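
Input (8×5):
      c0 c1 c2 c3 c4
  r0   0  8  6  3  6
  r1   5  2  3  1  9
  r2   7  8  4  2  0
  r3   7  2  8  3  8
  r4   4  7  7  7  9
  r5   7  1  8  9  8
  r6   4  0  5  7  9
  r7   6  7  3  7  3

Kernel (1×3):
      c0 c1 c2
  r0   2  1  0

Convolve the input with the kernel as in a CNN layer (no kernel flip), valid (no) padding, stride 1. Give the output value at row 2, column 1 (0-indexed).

The receptive field on the input at this output position is [8 4 2]. Elementwise product with the kernel and sum: 8·2 + 4·1.

20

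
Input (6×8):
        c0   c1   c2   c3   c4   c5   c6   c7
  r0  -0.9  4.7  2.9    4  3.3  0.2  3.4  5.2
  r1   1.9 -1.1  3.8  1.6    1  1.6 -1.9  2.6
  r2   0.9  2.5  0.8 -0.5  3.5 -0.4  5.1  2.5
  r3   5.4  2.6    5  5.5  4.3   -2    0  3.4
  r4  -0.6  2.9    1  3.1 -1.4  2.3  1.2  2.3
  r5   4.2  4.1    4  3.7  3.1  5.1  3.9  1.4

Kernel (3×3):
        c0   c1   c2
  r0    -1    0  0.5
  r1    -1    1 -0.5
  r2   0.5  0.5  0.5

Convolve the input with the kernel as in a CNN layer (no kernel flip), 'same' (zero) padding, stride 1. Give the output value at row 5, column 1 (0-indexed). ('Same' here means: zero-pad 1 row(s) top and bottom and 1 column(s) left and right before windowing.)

The receptive field on the zero-padded input at this output position is [-0.6 2.9 1 / 4.2 4.1 4 / 0 0 0]. Elementwise product with the kernel and sum: -0.6·-1 + 1·0.5 + 4.2·-1 + 4.1·1 + 4·-0.5 + 0·0.5 + 0·0.5 + 0·0.5.

-1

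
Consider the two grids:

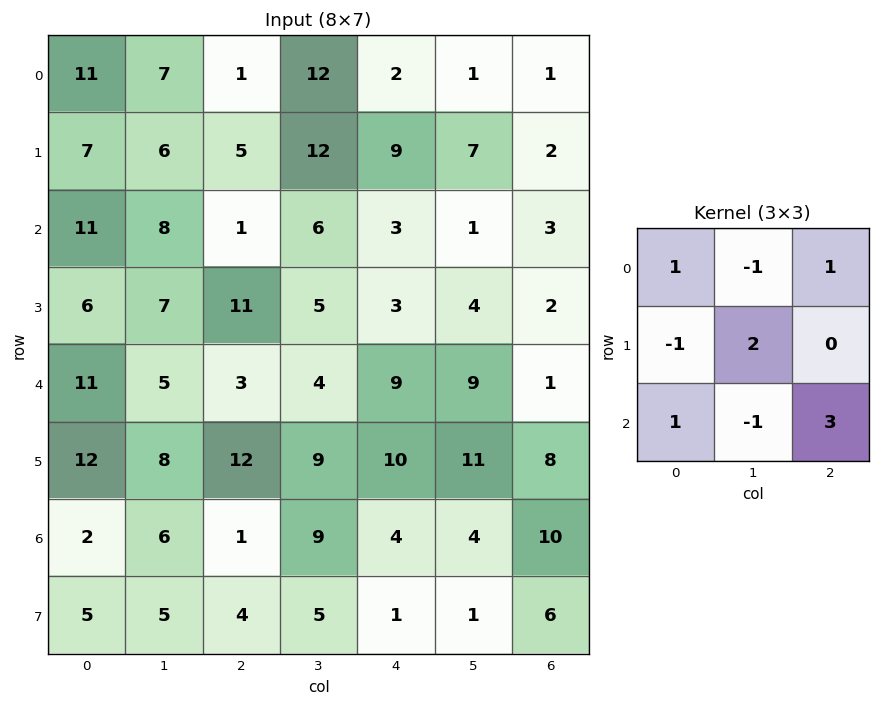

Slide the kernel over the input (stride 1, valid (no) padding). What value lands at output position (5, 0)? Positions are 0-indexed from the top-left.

38

The receptive field on the input at this output position is [12 8 12 / 2 6 1 / 5 5 4]. Elementwise product with the kernel and sum: 12·1 + 8·-1 + 12·1 + 2·-1 + 6·2 + 5·1 + 5·-1 + 4·3.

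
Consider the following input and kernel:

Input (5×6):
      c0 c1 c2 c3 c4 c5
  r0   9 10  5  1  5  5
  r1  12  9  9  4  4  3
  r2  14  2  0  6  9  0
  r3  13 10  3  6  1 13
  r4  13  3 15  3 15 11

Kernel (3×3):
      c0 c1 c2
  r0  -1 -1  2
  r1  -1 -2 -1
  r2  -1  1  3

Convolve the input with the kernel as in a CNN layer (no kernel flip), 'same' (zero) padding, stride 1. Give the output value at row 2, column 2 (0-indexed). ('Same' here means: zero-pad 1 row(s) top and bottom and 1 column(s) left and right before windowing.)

-7

The receptive field on the zero-padded input at this output position is [9 9 4 / 2 0 6 / 10 3 6]. Elementwise product with the kernel and sum: 9·-1 + 9·-1 + 4·2 + 2·-1 + 0·-2 + 6·-1 + 10·-1 + 3·1 + 6·3.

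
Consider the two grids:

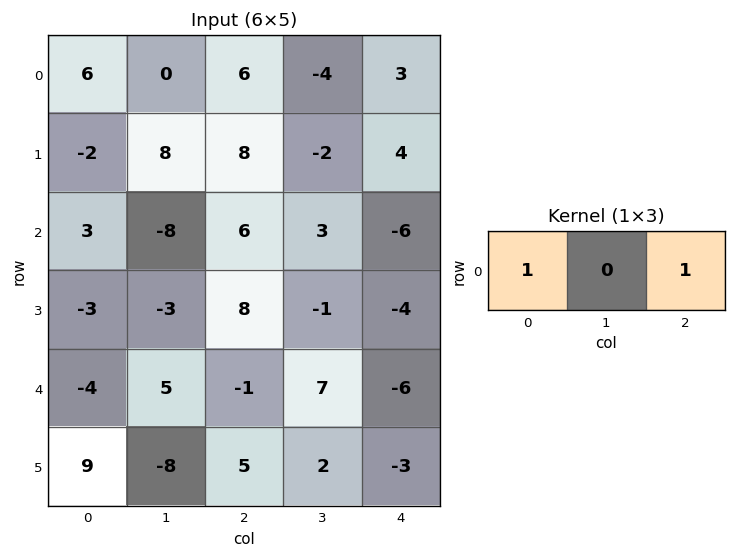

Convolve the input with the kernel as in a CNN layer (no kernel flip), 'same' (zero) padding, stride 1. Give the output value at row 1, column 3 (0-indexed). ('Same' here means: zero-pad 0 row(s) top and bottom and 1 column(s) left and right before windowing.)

12

The receptive field on the zero-padded input at this output position is [8 -2 4]. Elementwise product with the kernel and sum: 8·1 + 4·1.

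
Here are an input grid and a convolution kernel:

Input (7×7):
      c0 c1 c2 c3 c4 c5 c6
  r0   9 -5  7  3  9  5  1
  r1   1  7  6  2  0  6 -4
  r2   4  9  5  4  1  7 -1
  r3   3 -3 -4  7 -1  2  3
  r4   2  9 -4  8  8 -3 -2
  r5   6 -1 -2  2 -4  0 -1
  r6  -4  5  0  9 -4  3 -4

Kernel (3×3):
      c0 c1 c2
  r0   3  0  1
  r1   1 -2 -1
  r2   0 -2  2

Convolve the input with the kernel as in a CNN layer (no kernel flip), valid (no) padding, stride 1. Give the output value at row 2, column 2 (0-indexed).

The receptive field on the input at this output position is [5 4 1 / -4 7 -1 / -4 8 8]. Elementwise product with the kernel and sum: 5·3 + 1·1 + -4·1 + 7·-2 + -1·-1 + 8·-2 + 8·2.

-1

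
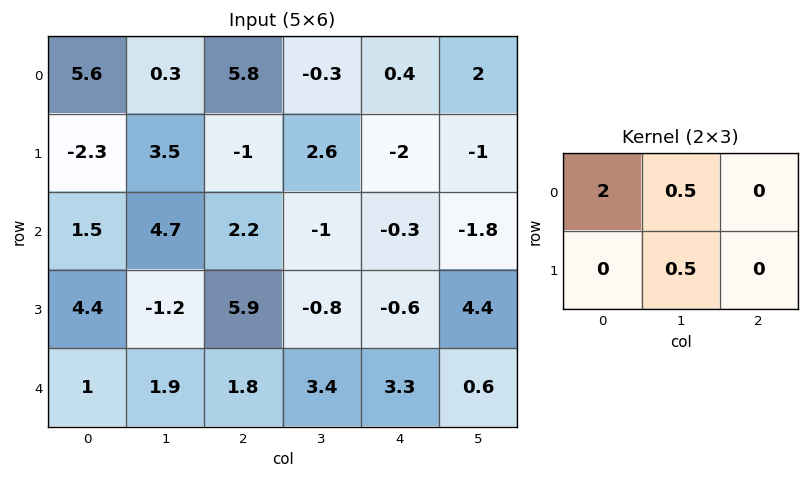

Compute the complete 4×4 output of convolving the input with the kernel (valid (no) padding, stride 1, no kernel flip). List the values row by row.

Output[0,0]: The receptive field on the input at this output position is [5.6 0.3 5.8 / -2.3 3.5 -1]. Elementwise product with the kernel and sum: 5.6·2 + 0.3·0.5 + 3.5·0.5.

13.1 3 12.75 -1.4
-0.5 7.6 -1.2 4.05
4.75 13.45 3.5 -2.45
9.15 1.45 13.1 -0.25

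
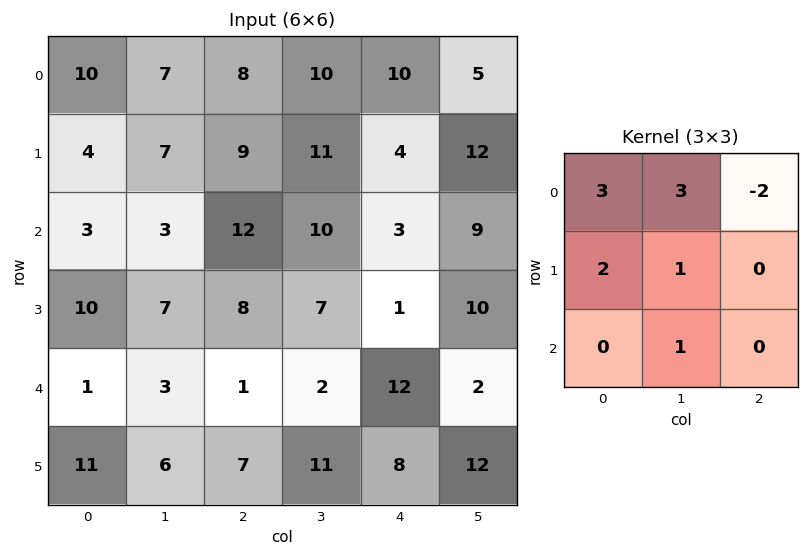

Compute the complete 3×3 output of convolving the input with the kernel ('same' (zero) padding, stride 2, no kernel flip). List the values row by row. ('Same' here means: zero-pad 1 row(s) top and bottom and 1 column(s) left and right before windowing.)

14 31 34
11 52 45
28 45 28

Output[0,0]: The receptive field on the zero-padded input at this output position is [0 0 0 / 0 10 7 / 0 4 7]. Elementwise product with the kernel and sum: 0·3 + 0·3 + 0·-2 + 0·2 + 10·1 + 4·1.
Output[0,1]: The receptive field on the zero-padded input at this output position is [0 0 0 / 7 8 10 / 7 9 11]. Elementwise product with the kernel and sum: 0·3 + 0·3 + 0·-2 + 7·2 + 8·1 + 9·1.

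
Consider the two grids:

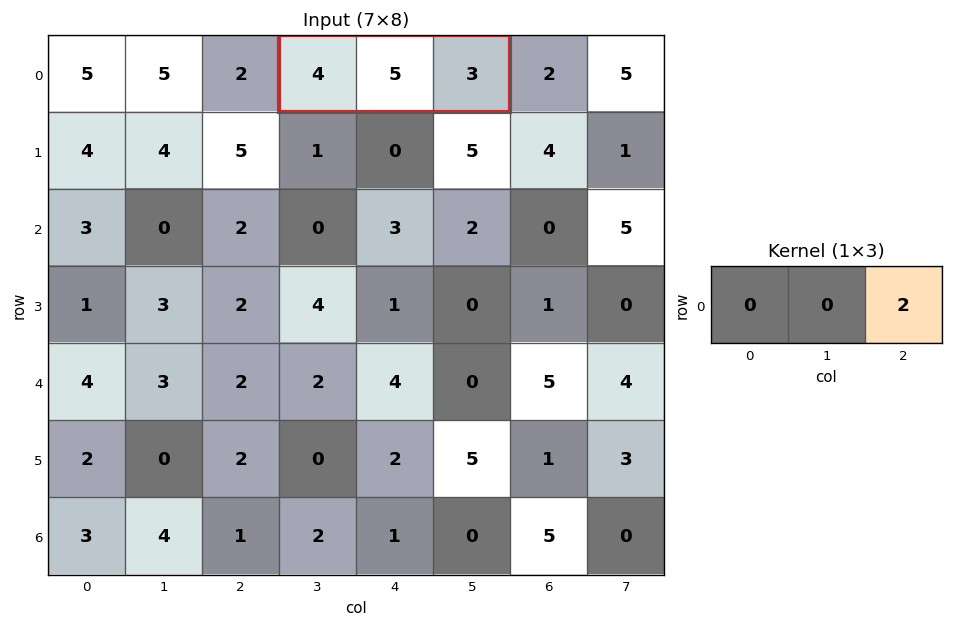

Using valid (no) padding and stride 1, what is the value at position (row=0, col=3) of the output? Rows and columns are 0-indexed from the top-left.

6

The receptive field on the input at this output position is [4 5 3]. Elementwise product with the kernel and sum: 3·2.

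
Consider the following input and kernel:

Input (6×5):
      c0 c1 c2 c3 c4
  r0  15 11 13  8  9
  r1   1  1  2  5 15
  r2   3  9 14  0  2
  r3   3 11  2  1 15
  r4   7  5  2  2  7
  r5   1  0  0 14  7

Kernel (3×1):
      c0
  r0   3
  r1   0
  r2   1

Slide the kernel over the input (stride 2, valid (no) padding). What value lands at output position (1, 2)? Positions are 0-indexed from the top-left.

The receptive field on the input at this output position is [2 / 15 / 7]. Elementwise product with the kernel and sum: 2·3 + 7·1.

13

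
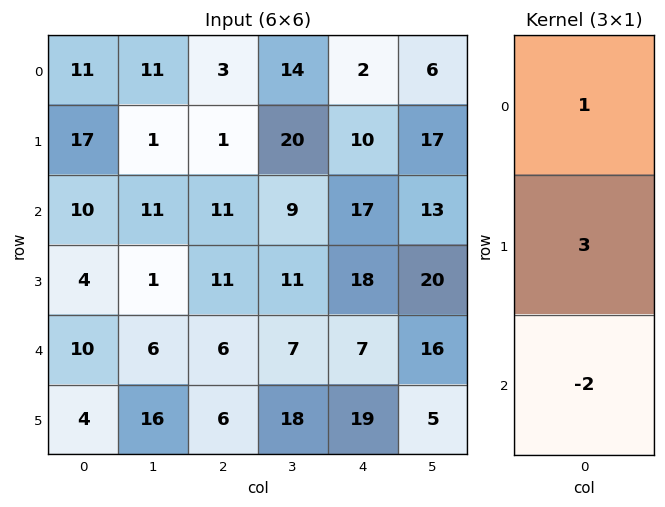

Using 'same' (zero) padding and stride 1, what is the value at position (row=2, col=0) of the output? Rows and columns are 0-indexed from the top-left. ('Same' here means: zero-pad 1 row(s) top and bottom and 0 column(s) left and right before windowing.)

The receptive field on the zero-padded input at this output position is [17 / 10 / 4]. Elementwise product with the kernel and sum: 17·1 + 10·3 + 4·-2.

39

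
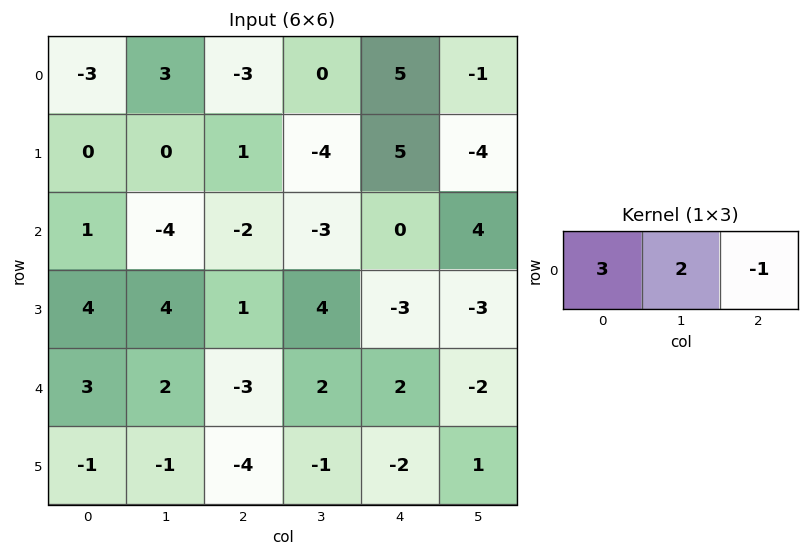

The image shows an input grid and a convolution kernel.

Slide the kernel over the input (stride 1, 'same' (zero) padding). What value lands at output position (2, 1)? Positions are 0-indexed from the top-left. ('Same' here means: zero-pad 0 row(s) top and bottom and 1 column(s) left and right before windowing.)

-3

The receptive field on the zero-padded input at this output position is [1 -4 -2]. Elementwise product with the kernel and sum: 1·3 + -4·2 + -2·-1.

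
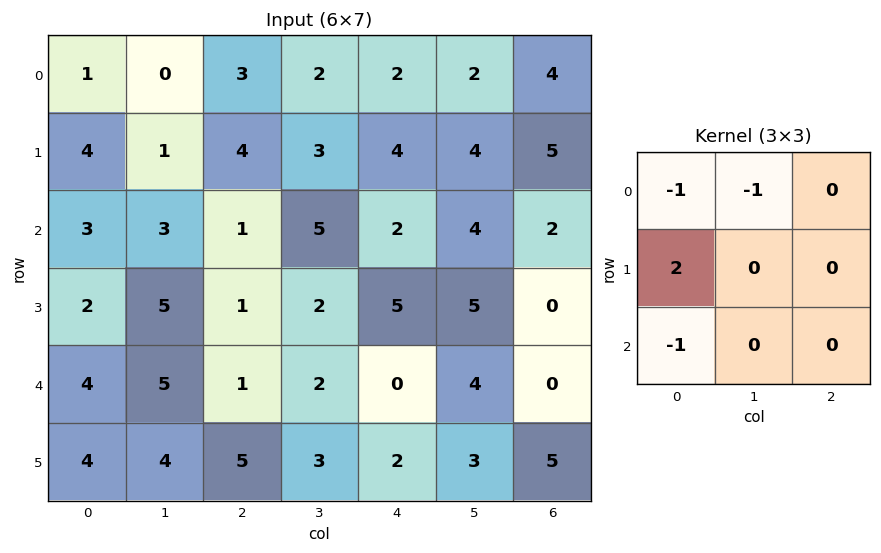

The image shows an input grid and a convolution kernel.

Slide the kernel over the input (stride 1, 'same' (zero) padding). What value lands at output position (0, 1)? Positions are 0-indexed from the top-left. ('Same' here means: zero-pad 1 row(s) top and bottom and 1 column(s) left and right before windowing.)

The receptive field on the zero-padded input at this output position is [0 0 0 / 1 0 3 / 4 1 4]. Elementwise product with the kernel and sum: 0·-1 + 0·-1 + 1·2 + 4·-1.

-2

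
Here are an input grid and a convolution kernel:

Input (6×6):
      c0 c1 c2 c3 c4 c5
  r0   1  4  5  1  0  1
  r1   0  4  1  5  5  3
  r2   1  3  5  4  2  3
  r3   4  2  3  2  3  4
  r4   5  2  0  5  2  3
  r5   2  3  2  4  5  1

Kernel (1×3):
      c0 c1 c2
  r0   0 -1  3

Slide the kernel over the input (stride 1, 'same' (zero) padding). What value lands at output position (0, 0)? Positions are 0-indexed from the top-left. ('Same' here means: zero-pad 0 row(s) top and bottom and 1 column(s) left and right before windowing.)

11

The receptive field on the zero-padded input at this output position is [0 1 4]. Elementwise product with the kernel and sum: 1·-1 + 4·3.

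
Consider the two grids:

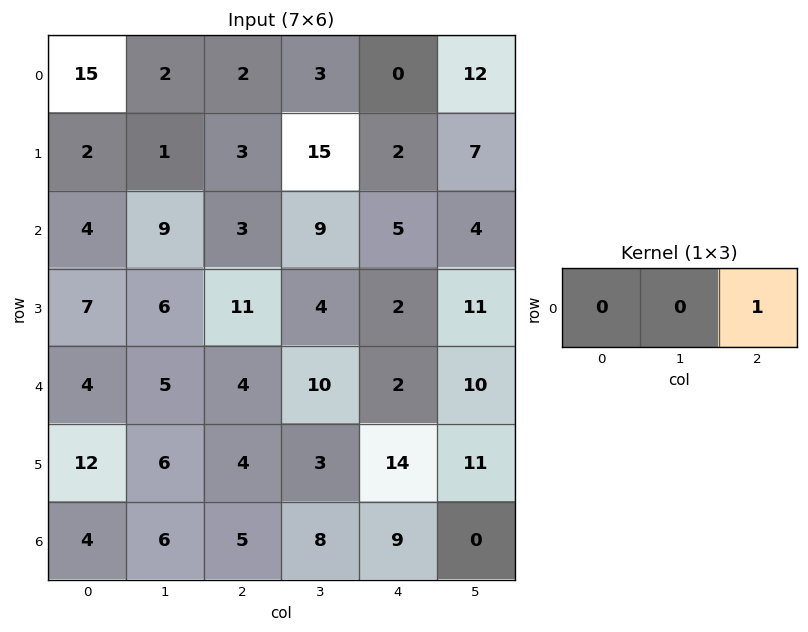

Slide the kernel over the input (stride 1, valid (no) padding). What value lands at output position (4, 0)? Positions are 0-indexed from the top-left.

The receptive field on the input at this output position is [4 5 4]. Elementwise product with the kernel and sum: 4·1.

4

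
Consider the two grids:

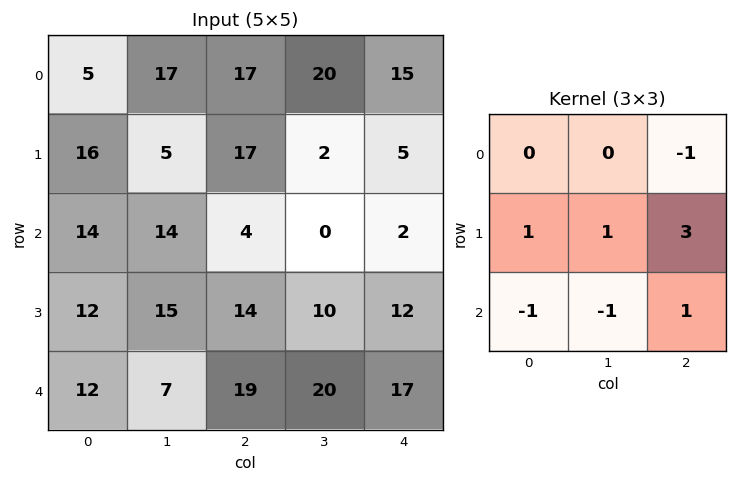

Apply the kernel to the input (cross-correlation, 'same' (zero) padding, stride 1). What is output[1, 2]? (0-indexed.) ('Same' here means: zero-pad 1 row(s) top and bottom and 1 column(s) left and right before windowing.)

-10

The receptive field on the zero-padded input at this output position is [17 17 20 / 5 17 2 / 14 4 0]. Elementwise product with the kernel and sum: 20·-1 + 5·1 + 17·1 + 2·3 + 14·-1 + 4·-1 + 0·1.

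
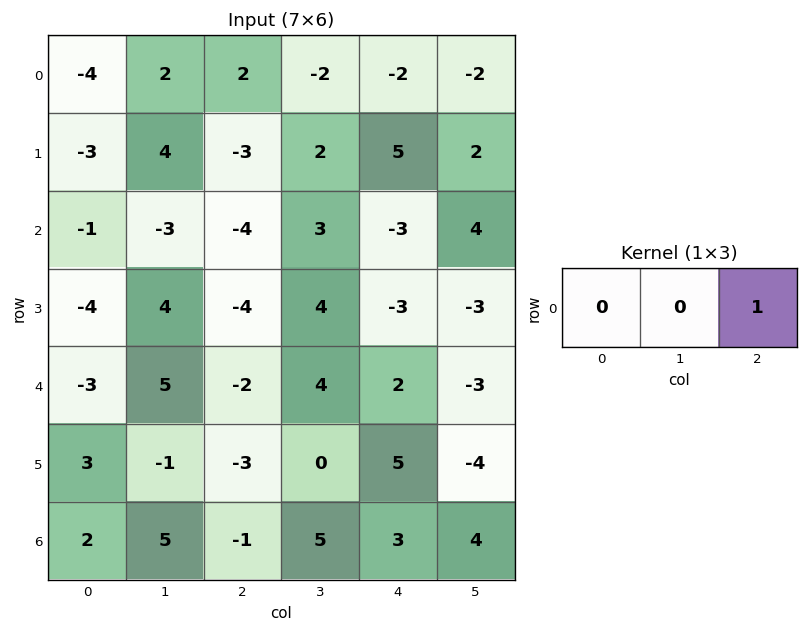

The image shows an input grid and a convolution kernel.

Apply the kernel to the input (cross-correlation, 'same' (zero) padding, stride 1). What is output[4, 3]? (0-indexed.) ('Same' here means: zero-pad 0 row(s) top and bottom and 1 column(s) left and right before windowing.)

2

The receptive field on the zero-padded input at this output position is [-2 4 2]. Elementwise product with the kernel and sum: 2·1.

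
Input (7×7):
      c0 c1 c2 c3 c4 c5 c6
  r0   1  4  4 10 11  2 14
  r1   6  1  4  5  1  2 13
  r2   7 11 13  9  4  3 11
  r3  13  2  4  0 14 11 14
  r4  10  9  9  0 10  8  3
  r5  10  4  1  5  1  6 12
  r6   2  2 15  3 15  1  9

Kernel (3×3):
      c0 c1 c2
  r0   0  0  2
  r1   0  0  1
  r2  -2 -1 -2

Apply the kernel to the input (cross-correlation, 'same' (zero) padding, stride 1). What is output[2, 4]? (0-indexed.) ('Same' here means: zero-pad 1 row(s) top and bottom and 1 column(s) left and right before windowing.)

-29

The receptive field on the zero-padded input at this output position is [5 1 2 / 9 4 3 / 0 14 11]. Elementwise product with the kernel and sum: 2·2 + 3·1 + 0·-2 + 14·-1 + 11·-2.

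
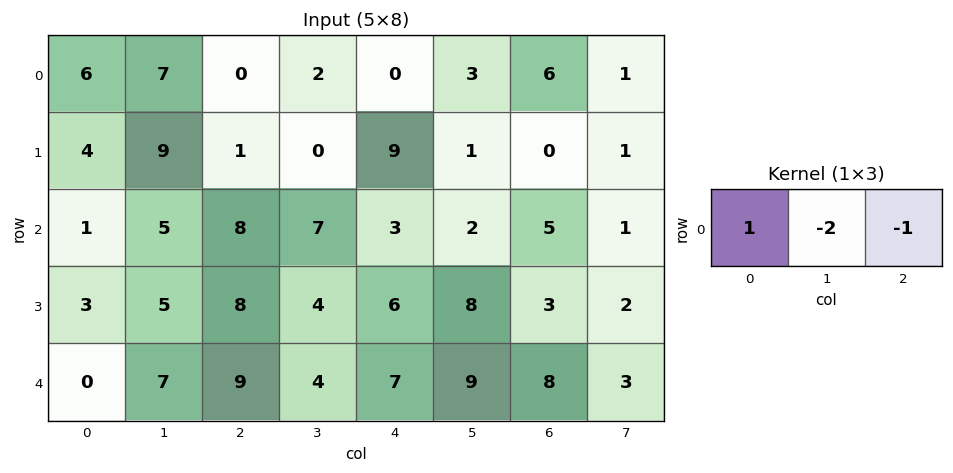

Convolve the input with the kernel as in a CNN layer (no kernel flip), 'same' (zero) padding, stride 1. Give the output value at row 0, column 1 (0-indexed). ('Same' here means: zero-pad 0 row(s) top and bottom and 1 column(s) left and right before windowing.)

-8

The receptive field on the zero-padded input at this output position is [6 7 0]. Elementwise product with the kernel and sum: 6·1 + 7·-2 + 0·-1.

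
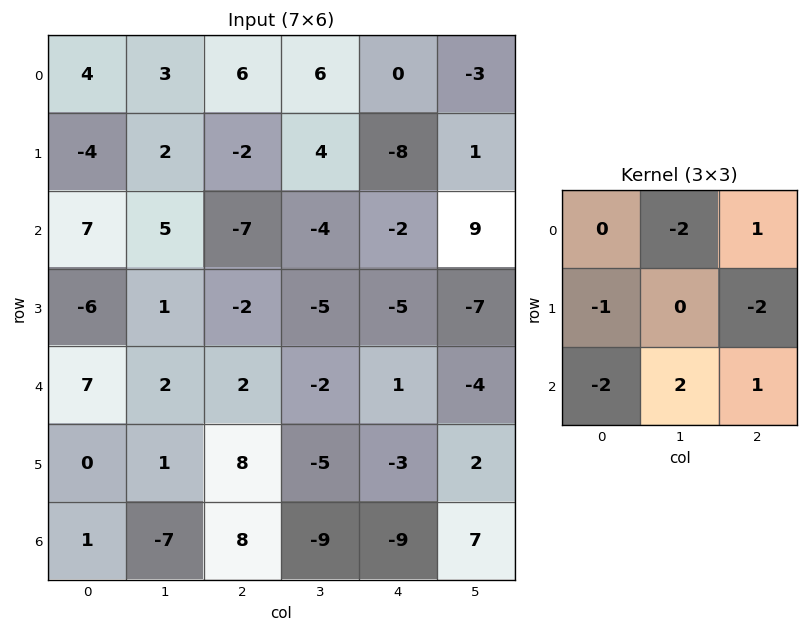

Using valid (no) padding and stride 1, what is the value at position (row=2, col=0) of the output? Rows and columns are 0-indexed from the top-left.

-15

The receptive field on the input at this output position is [7 5 -7 / -6 1 -2 / 7 2 2]. Elementwise product with the kernel and sum: 5·-2 + -7·1 + -6·-1 + -2·-2 + 7·-2 + 2·2 + 2·1.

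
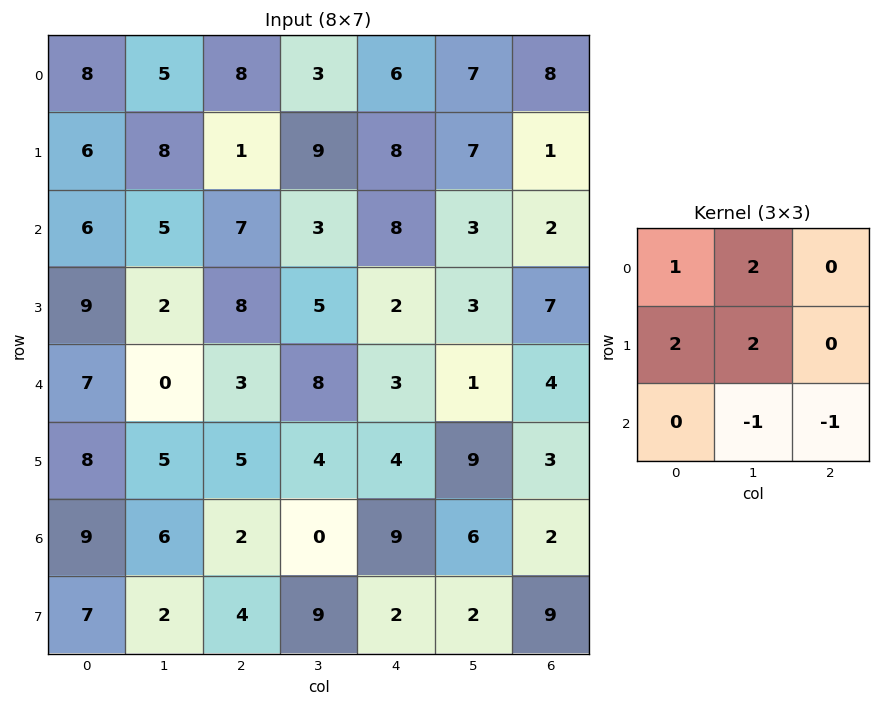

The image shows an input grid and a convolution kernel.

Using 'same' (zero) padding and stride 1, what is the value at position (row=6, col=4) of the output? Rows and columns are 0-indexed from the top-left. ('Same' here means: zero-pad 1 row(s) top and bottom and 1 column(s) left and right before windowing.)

26

The receptive field on the zero-padded input at this output position is [4 4 9 / 0 9 6 / 9 2 2]. Elementwise product with the kernel and sum: 4·1 + 4·2 + 0·2 + 9·2 + 2·-1 + 2·-1.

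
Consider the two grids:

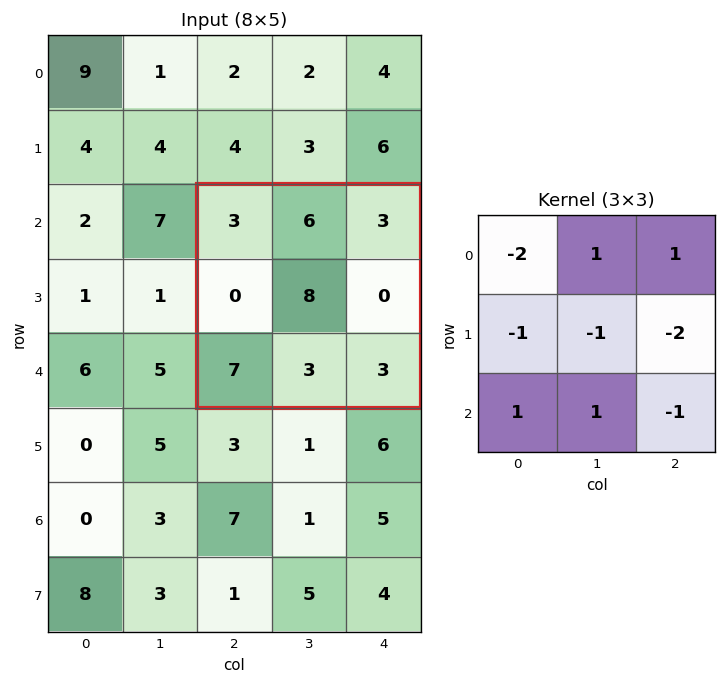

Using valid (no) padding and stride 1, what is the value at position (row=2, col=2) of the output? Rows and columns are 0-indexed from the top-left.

2

The receptive field on the input at this output position is [3 6 3 / 0 8 0 / 7 3 3]. Elementwise product with the kernel and sum: 3·-2 + 6·1 + 3·1 + 0·-1 + 8·-1 + 0·-2 + 7·1 + 3·1 + 3·-1.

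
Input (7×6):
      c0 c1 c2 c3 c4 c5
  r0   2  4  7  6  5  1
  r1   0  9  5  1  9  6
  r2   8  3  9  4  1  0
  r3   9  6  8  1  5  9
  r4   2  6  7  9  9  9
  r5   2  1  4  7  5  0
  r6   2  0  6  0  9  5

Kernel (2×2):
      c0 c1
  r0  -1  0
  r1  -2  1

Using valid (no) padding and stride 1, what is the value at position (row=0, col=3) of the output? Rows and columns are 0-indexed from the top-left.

The receptive field on the input at this output position is [6 5 / 1 9]. Elementwise product with the kernel and sum: 6·-1 + 1·-2 + 9·1.

1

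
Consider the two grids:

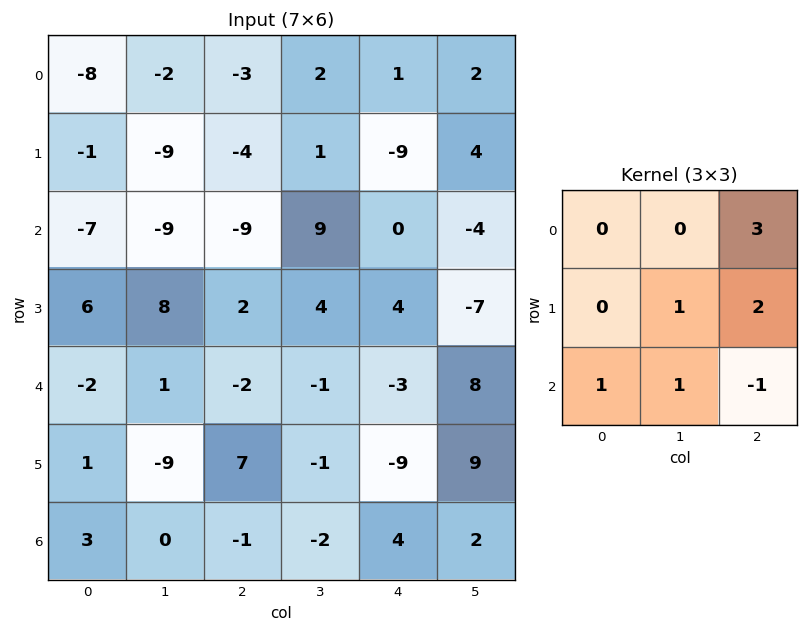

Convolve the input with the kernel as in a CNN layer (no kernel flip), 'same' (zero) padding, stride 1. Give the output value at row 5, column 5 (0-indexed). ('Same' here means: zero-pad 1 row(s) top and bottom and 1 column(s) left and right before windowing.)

15

The receptive field on the zero-padded input at this output position is [-3 8 0 / -9 9 0 / 4 2 0]. Elementwise product with the kernel and sum: 0·3 + 9·1 + 0·2 + 4·1 + 2·1 + 0·-1.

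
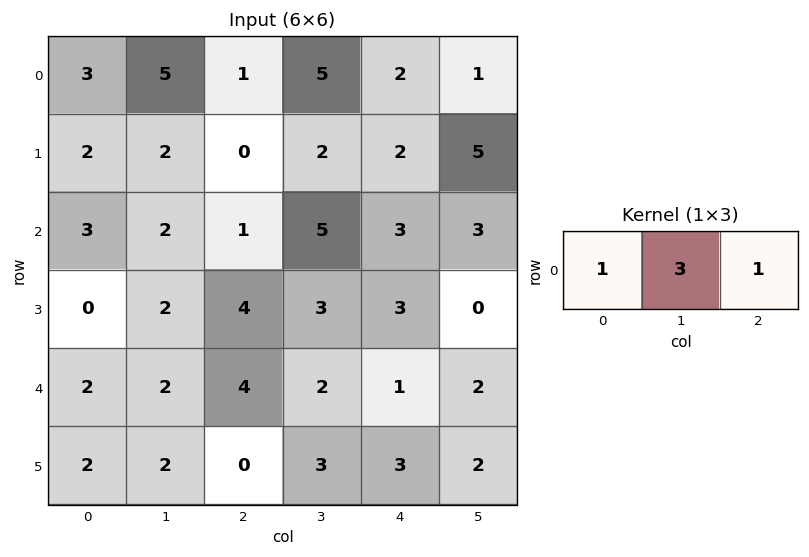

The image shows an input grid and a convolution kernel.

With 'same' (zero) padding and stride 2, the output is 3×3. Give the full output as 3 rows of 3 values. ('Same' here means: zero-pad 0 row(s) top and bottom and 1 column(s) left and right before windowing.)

Output[0,0]: The receptive field on the zero-padded input at this output position is [0 3 5]. Elementwise product with the kernel and sum: 0·1 + 3·3 + 5·1.
Output[0,1]: The receptive field on the zero-padded input at this output position is [5 1 5]. Elementwise product with the kernel and sum: 5·1 + 1·3 + 5·1.

14 13 12
11 10 17
8 16 7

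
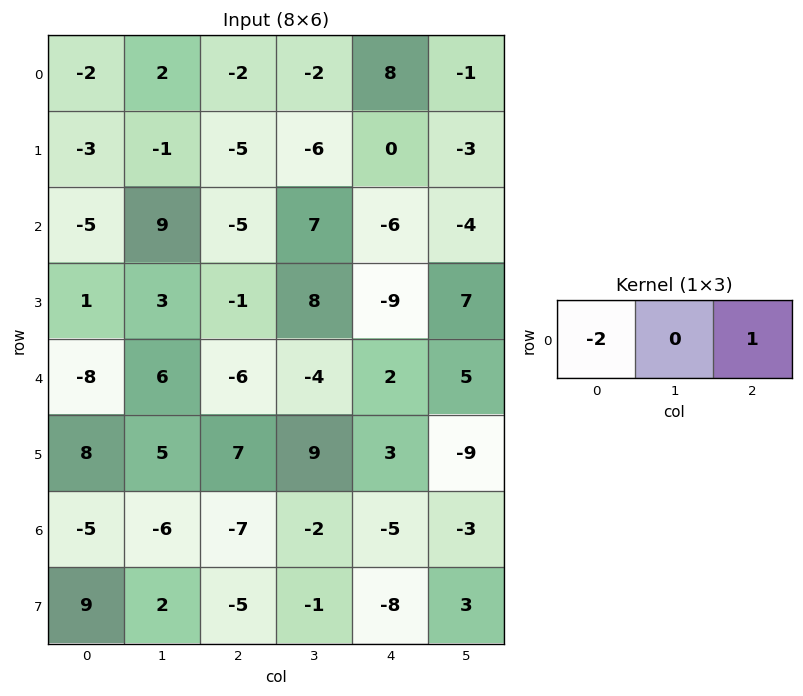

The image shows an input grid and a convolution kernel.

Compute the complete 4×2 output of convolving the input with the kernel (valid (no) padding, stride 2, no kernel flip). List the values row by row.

2 12
5 4
10 14
3 9

Output[0,0]: The receptive field on the input at this output position is [-2 2 -2]. Elementwise product with the kernel and sum: -2·-2 + -2·1.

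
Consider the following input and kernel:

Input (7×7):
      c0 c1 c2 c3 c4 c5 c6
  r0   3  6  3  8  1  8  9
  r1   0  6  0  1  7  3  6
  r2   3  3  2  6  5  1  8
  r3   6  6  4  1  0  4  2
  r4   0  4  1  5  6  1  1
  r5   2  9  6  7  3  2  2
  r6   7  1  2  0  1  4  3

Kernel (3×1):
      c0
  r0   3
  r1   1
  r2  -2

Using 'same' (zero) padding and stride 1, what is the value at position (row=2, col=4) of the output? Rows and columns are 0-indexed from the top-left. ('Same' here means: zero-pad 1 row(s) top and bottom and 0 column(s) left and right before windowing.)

The receptive field on the zero-padded input at this output position is [7 / 5 / 0]. Elementwise product with the kernel and sum: 7·3 + 5·1 + 0·-2.

26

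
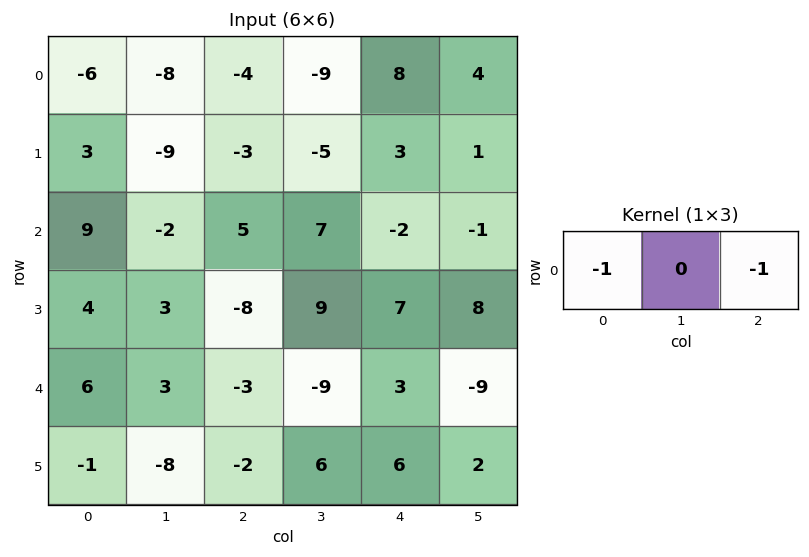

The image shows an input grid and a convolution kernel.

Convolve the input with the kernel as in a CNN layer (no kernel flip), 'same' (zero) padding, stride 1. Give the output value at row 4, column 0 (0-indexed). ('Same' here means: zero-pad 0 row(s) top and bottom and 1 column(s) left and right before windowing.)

The receptive field on the zero-padded input at this output position is [0 6 3]. Elementwise product with the kernel and sum: 0·-1 + 3·-1.

-3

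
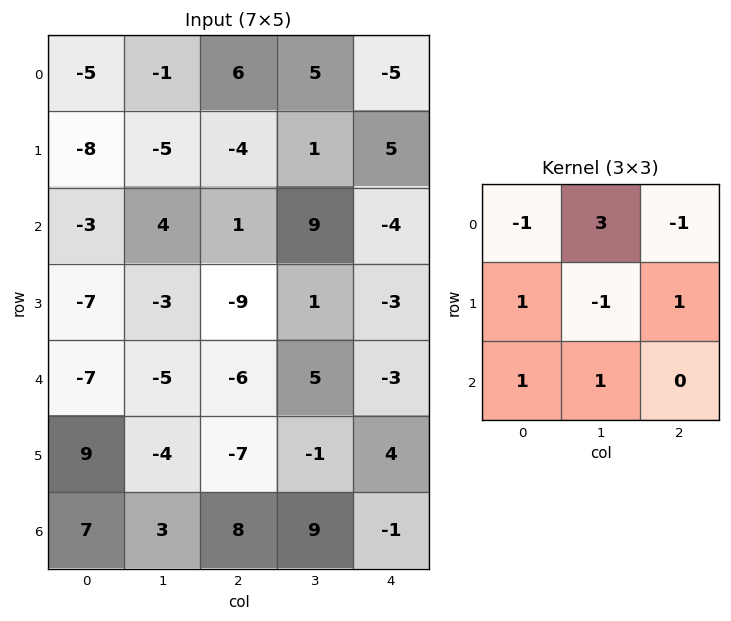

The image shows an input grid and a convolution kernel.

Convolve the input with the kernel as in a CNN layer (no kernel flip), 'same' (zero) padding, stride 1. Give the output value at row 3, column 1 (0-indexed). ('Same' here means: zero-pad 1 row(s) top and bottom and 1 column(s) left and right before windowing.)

-11

The receptive field on the zero-padded input at this output position is [-3 4 1 / -7 -3 -9 / -7 -5 -6]. Elementwise product with the kernel and sum: -3·-1 + 4·3 + 1·-1 + -7·1 + -3·-1 + -9·1 + -7·1 + -5·1.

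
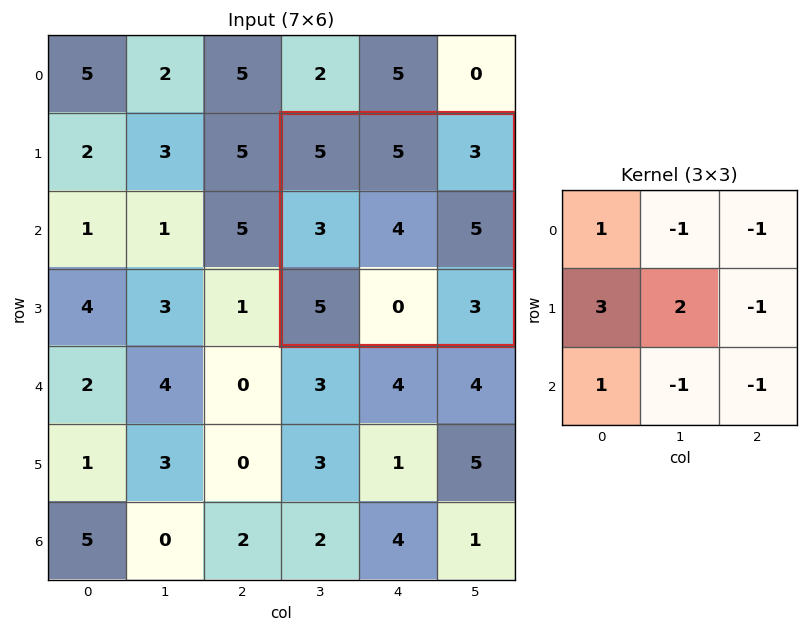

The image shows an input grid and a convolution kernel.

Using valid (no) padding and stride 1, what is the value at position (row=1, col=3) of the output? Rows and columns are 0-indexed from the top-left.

11

The receptive field on the input at this output position is [5 5 3 / 3 4 5 / 5 0 3]. Elementwise product with the kernel and sum: 5·1 + 5·-1 + 3·-1 + 3·3 + 4·2 + 5·-1 + 5·1 + 0·-1 + 3·-1.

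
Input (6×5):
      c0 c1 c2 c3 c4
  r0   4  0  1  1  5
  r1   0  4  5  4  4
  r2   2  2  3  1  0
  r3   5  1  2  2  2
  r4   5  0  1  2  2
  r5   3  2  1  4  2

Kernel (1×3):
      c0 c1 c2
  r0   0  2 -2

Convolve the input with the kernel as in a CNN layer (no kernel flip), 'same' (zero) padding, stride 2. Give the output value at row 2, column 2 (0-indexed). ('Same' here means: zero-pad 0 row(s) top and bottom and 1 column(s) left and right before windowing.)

4

The receptive field on the zero-padded input at this output position is [2 2 0]. Elementwise product with the kernel and sum: 2·2 + 0·-2.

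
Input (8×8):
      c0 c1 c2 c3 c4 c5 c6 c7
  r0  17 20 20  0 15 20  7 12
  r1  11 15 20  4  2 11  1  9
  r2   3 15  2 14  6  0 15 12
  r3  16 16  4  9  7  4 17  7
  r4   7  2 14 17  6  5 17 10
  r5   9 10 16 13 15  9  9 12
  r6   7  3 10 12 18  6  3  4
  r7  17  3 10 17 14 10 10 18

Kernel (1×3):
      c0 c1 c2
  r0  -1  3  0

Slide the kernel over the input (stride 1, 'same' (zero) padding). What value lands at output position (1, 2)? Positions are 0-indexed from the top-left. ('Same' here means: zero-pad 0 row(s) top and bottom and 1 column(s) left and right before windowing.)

The receptive field on the zero-padded input at this output position is [15 20 4]. Elementwise product with the kernel and sum: 15·-1 + 20·3.

45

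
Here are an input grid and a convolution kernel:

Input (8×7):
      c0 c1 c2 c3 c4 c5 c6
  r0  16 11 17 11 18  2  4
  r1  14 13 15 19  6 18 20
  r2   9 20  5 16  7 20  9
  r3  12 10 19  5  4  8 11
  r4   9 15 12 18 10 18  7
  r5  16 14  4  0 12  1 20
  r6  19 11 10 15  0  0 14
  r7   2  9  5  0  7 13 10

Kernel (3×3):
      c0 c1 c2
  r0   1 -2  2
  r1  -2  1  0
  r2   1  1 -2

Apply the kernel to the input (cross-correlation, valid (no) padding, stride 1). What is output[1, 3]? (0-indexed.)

11

The receptive field on the input at this output position is [19 6 18 / 16 7 20 / 5 4 8]. Elementwise product with the kernel and sum: 19·1 + 6·-2 + 18·2 + 16·-2 + 7·1 + 5·1 + 4·1 + 8·-2.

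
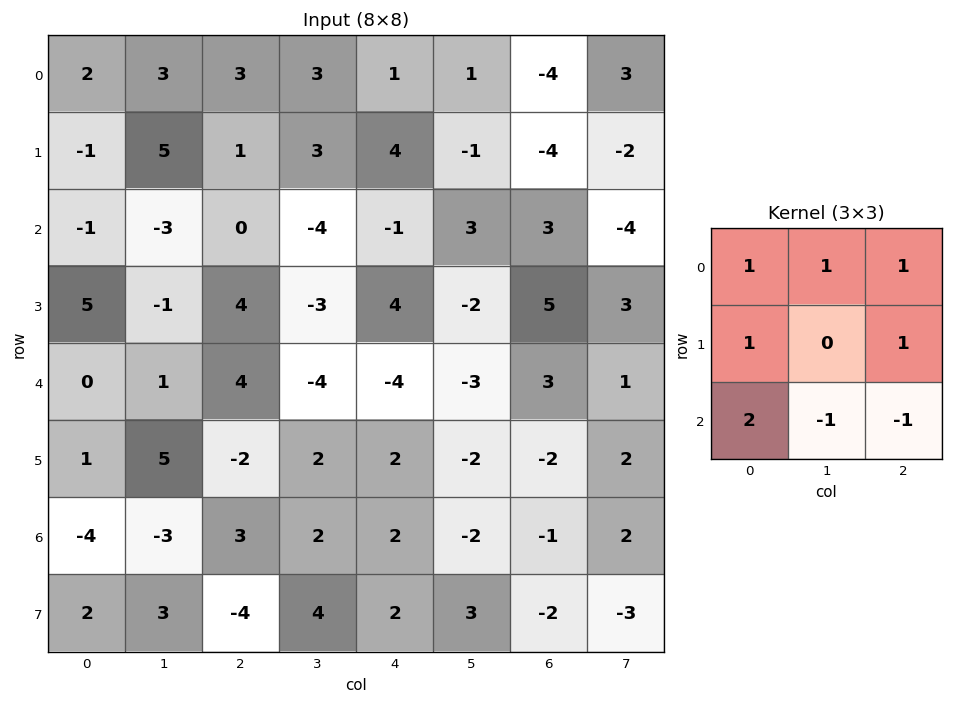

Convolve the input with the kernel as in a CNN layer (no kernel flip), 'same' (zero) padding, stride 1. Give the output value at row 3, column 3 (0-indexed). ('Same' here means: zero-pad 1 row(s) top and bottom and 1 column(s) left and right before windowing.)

19

The receptive field on the zero-padded input at this output position is [0 -4 -1 / 4 -3 4 / 4 -4 -4]. Elementwise product with the kernel and sum: 0·1 + -4·1 + -1·1 + 4·1 + 4·1 + 4·2 + -4·-1 + -4·-1.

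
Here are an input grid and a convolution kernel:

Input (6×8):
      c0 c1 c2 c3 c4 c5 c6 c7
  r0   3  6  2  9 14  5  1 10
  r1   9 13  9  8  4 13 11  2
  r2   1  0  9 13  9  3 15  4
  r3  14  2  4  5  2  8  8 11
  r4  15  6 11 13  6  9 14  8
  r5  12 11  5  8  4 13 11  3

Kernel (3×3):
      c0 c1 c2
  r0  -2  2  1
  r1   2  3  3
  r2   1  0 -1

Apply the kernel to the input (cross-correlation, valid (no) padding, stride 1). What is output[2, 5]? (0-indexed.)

The receptive field on the input at this output position is [3 15 4 / 8 8 11 / 9 14 8]. Elementwise product with the kernel and sum: 3·-2 + 15·2 + 4·1 + 8·2 + 8·3 + 11·3 + 9·1 + 8·-1.

102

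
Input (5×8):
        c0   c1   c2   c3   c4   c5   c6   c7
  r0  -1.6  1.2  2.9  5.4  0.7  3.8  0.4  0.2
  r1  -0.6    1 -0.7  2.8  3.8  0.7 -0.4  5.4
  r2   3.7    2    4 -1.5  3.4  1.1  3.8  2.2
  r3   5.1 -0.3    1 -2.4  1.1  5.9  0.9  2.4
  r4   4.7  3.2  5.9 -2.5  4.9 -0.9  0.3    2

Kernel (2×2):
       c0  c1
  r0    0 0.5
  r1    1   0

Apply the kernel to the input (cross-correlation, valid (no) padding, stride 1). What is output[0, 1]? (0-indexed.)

2.45

The receptive field on the input at this output position is [1.2 2.9 / 1 -0.7]. Elementwise product with the kernel and sum: 2.9·0.5 + 1·1.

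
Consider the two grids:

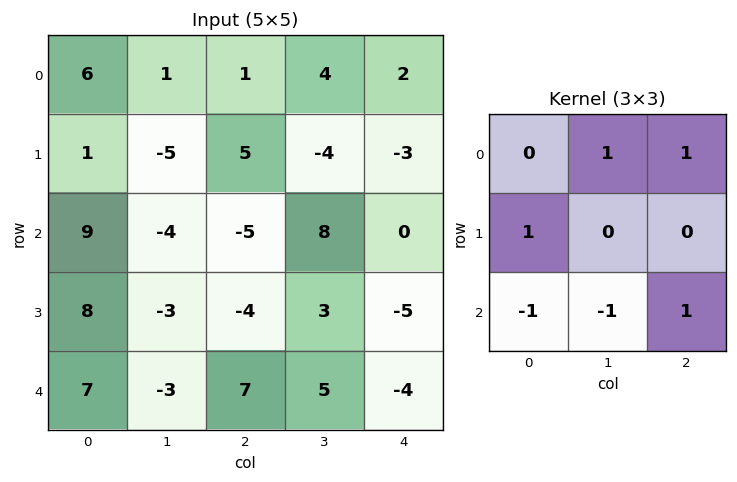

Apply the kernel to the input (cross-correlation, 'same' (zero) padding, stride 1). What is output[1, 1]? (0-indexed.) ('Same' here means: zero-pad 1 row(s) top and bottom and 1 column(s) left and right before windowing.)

-7

The receptive field on the zero-padded input at this output position is [6 1 1 / 1 -5 5 / 9 -4 -5]. Elementwise product with the kernel and sum: 1·1 + 1·1 + 1·1 + 9·-1 + -4·-1 + -5·1.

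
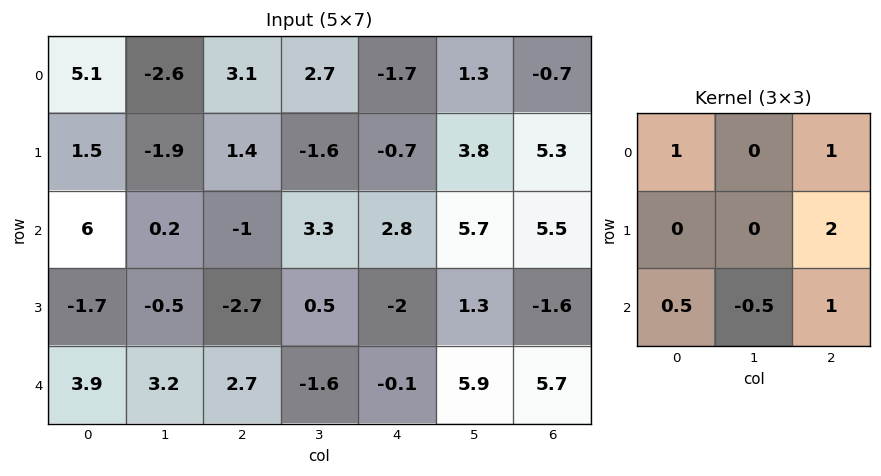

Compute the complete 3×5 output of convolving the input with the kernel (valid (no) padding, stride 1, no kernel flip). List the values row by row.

Output[0,0]: The receptive field on the input at this output position is [5.1 -2.6 3.1 / 1.5 -1.9 1.4 / 6 0.2 -1]. Elementwise product with the kernel and sum: 5.1·1 + 3.1·1 + 1.4·2 + 6·0.5 + 0.2·-0.5 + -1·1.

12.9 0.8 0.65 17.55 12.25
-2.4 4.7 2.7 16.15 12.35
2.65 3.15 -0.15 16.75 7.8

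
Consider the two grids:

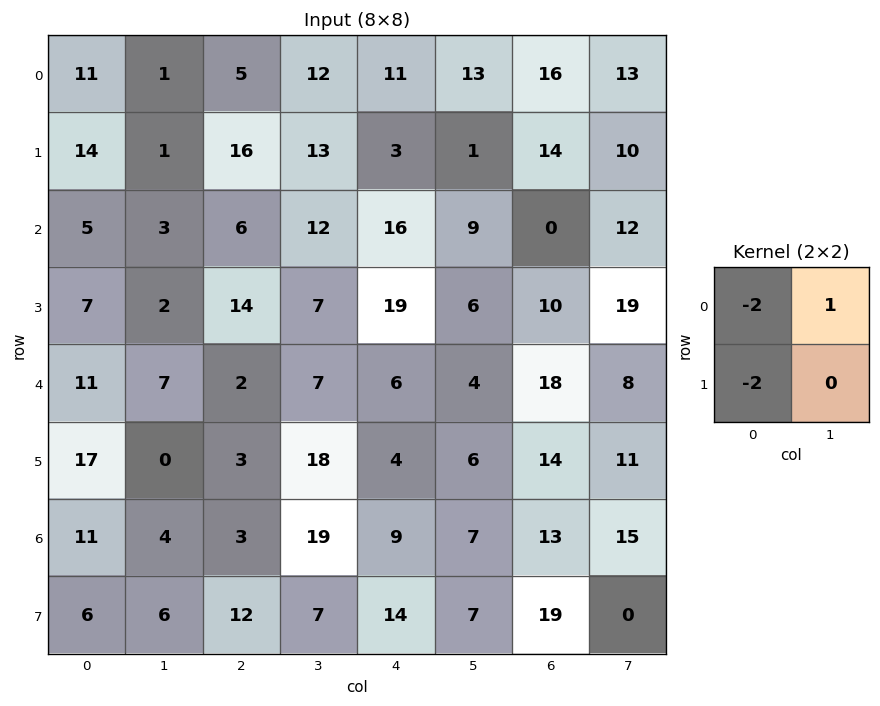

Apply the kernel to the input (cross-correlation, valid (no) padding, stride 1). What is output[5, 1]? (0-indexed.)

The receptive field on the input at this output position is [0 3 / 4 3]. Elementwise product with the kernel and sum: 0·-2 + 3·1 + 4·-2.

-5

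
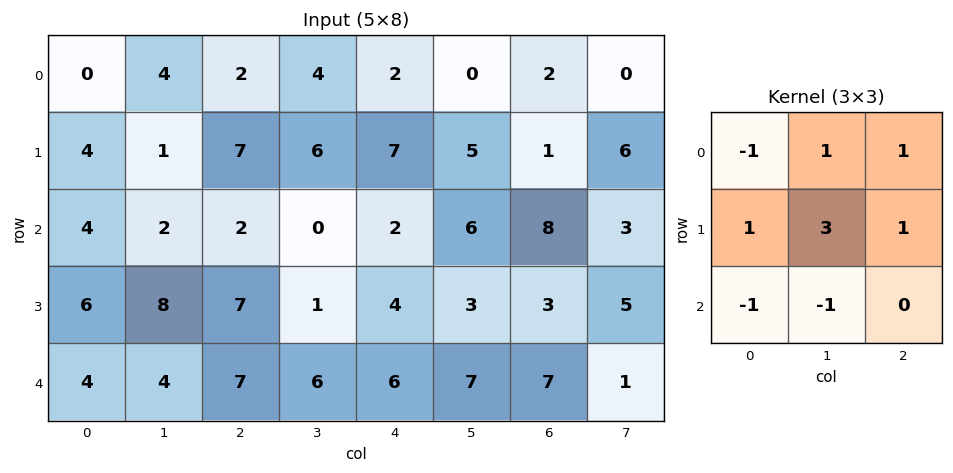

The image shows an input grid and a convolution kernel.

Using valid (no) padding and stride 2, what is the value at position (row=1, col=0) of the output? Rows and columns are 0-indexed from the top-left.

29

The receptive field on the input at this output position is [4 2 2 / 6 8 7 / 4 4 7]. Elementwise product with the kernel and sum: 4·-1 + 2·1 + 2·1 + 6·1 + 8·3 + 7·1 + 4·-1 + 4·-1.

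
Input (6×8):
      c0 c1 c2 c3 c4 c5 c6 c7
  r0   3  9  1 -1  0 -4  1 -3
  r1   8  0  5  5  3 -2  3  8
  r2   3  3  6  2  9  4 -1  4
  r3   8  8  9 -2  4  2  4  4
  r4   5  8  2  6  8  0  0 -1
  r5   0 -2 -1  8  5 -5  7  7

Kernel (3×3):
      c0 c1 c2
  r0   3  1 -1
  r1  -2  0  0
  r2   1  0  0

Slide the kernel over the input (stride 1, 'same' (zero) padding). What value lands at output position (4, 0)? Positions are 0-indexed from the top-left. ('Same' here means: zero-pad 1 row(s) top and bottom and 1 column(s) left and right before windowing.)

The receptive field on the zero-padded input at this output position is [0 8 8 / 0 5 8 / 0 0 -2]. Elementwise product with the kernel and sum: 0·3 + 8·1 + 8·-1 + 0·-2 + 0·1.

0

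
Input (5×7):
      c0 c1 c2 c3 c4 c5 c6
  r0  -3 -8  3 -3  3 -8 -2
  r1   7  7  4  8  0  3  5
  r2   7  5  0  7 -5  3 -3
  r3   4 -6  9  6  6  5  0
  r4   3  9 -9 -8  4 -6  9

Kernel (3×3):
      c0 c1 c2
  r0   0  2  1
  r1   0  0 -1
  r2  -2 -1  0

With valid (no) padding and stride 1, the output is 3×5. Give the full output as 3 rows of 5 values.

Output[0,0]: The receptive field on the input at this output position is [-3 -8 3 / 7 7 4 / 7 5 0]. Elementwise product with the kernel and sum: -8·2 + 3·1 + 4·-1 + 7·-2 + 5·-1.
Output[0,1]: The receptive field on the input at this output position is [-8 3 -3 / 7 4 8 / 5 0 7]. Elementwise product with the kernel and sum: 3·2 + -3·1 + 8·-1 + 5·-2 + 0·-1.

-36 -15 -10 -14 -16
16 12 -3 -18 -3
-14 -8 29 0 1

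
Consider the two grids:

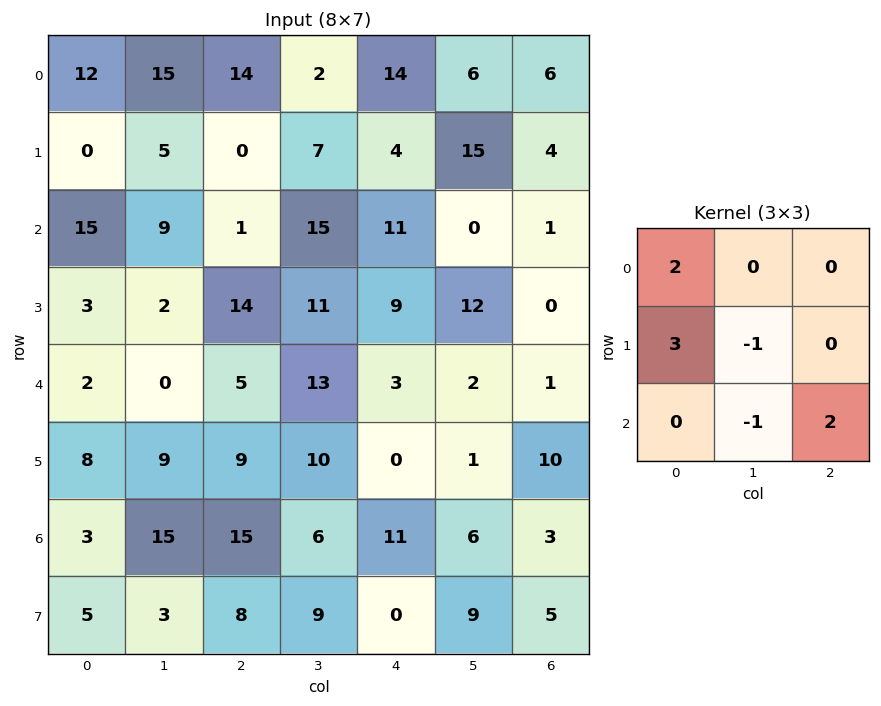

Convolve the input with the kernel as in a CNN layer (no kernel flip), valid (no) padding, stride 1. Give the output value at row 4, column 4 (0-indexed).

5

The receptive field on the input at this output position is [3 2 1 / 0 1 10 / 11 6 3]. Elementwise product with the kernel and sum: 3·2 + 0·3 + 1·-1 + 6·-1 + 3·2.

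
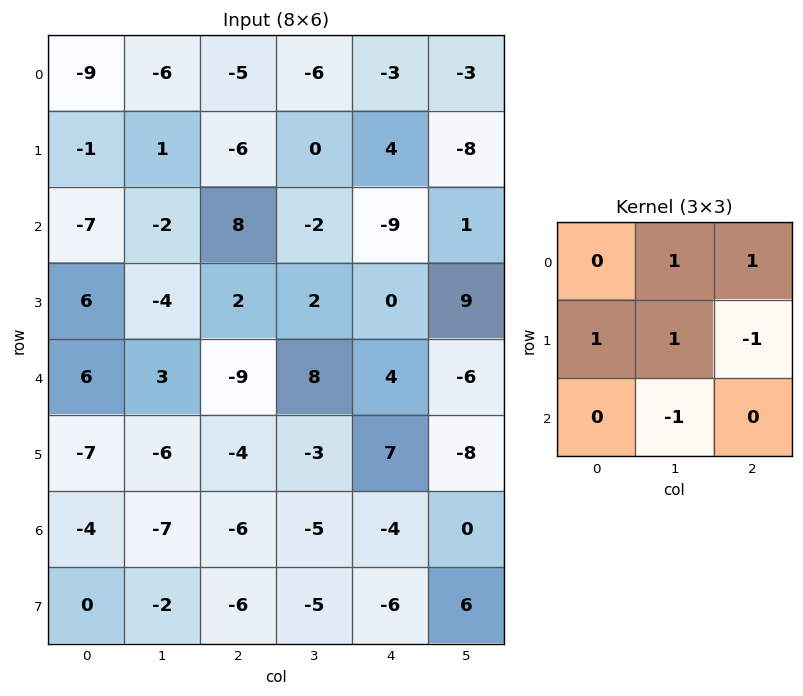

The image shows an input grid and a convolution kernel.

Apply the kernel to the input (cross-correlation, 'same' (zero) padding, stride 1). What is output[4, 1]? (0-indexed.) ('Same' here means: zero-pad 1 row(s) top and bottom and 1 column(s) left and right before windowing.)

22

The receptive field on the zero-padded input at this output position is [6 -4 2 / 6 3 -9 / -7 -6 -4]. Elementwise product with the kernel and sum: -4·1 + 2·1 + 6·1 + 3·1 + -9·-1 + -6·-1.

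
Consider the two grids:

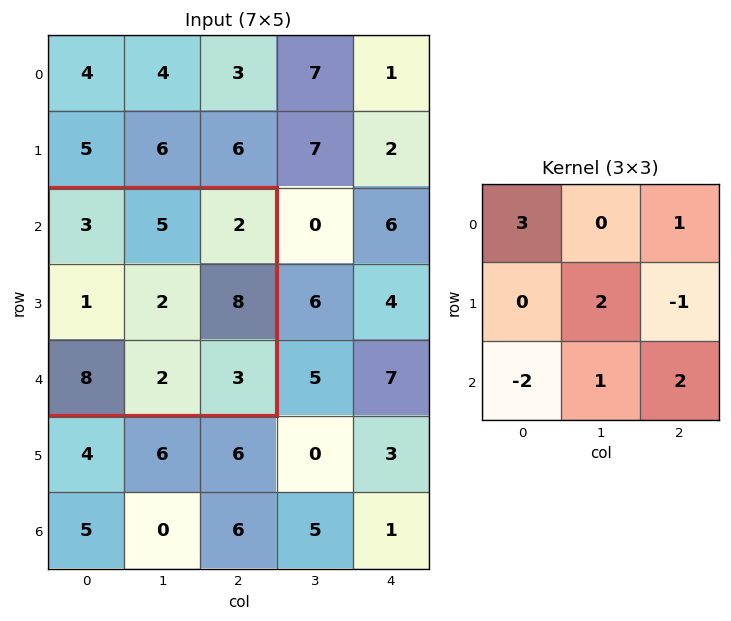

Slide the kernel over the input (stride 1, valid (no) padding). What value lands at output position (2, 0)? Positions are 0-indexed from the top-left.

The receptive field on the input at this output position is [3 5 2 / 1 2 8 / 8 2 3]. Elementwise product with the kernel and sum: 3·3 + 2·1 + 2·2 + 8·-1 + 8·-2 + 2·1 + 3·2.

-1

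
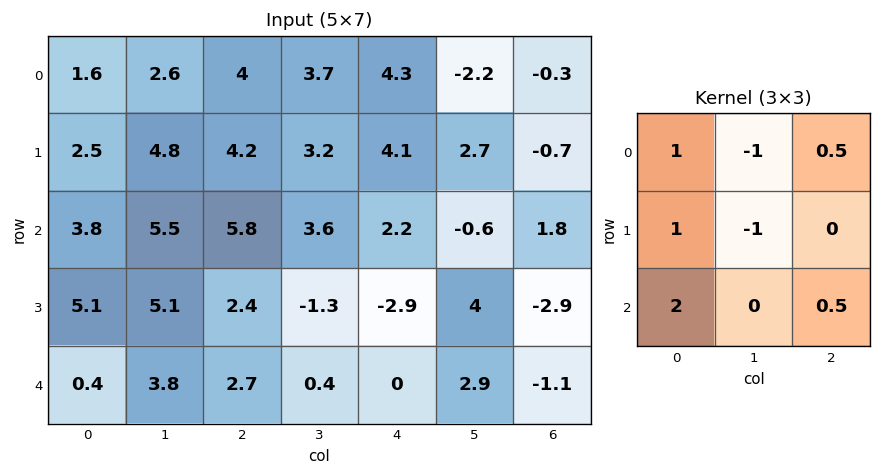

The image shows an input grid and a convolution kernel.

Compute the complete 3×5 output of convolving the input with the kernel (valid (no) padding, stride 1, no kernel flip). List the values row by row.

Output[0,0]: The receptive field on the input at this output position is [1.6 2.6 4 / 2.5 4.8 4.2 / 3.8 5.5 5.8]. Elementwise product with the kernel and sum: 1.6·1 + 2.6·-1 + 4·0.5 + 2.5·1 + 4.8·-1 + 3.8·2 + 5.8·0.5.

9.2 13.85 16.15 4.3 13.05
9.5 11.45 8.6 1.25 -3.4
3.35 12 12.4 4.95 -3.75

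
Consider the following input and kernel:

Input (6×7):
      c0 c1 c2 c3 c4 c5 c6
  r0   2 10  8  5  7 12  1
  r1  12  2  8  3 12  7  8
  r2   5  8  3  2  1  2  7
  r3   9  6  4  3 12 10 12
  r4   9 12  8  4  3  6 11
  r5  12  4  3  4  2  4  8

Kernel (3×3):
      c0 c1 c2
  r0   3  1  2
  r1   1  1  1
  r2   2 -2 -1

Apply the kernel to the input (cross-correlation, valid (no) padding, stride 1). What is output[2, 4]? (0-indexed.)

The receptive field on the input at this output position is [1 2 7 / 12 10 12 / 3 6 11]. Elementwise product with the kernel and sum: 1·3 + 2·1 + 7·2 + 12·1 + 10·1 + 12·1 + 3·2 + 6·-2 + 11·-1.

36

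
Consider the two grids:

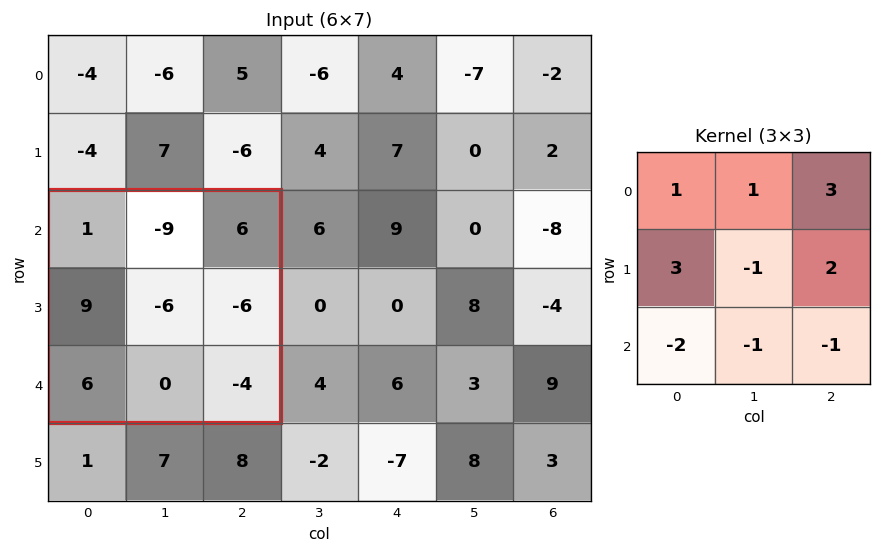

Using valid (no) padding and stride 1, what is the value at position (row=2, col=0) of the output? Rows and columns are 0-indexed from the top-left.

The receptive field on the input at this output position is [1 -9 6 / 9 -6 -6 / 6 0 -4]. Elementwise product with the kernel and sum: 1·1 + -9·1 + 6·3 + 9·3 + -6·-1 + -6·2 + 6·-2 + 0·-1 + -4·-1.

23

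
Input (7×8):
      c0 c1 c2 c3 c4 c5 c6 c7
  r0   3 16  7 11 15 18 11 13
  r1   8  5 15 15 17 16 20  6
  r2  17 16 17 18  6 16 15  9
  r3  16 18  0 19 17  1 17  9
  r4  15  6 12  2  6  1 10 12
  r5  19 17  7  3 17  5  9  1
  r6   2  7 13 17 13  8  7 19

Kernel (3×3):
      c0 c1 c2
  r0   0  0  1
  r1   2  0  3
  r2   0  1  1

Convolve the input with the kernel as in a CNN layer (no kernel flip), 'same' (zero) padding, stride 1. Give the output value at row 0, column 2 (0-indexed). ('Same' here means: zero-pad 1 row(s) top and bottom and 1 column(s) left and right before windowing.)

The receptive field on the zero-padded input at this output position is [0 0 0 / 16 7 11 / 5 15 15]. Elementwise product with the kernel and sum: 0·1 + 16·2 + 11·3 + 15·1 + 15·1.

95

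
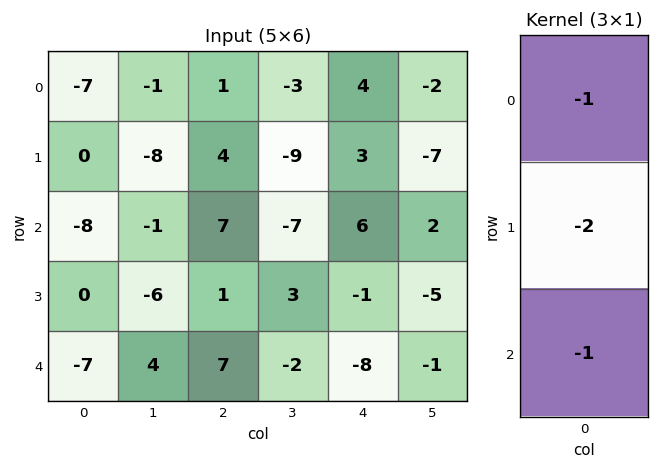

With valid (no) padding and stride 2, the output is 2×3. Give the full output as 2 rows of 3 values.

15 -16 -16
15 -16 4

Output[0,0]: The receptive field on the input at this output position is [-7 / 0 / -8]. Elementwise product with the kernel and sum: -7·-1 + 0·-2 + -8·-1.
Output[0,1]: The receptive field on the input at this output position is [1 / 4 / 7]. Elementwise product with the kernel and sum: 1·-1 + 4·-2 + 7·-1.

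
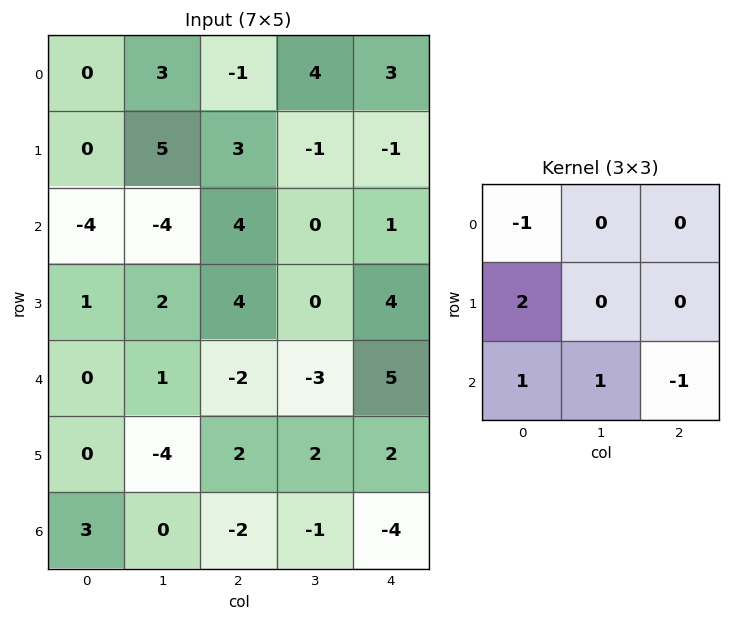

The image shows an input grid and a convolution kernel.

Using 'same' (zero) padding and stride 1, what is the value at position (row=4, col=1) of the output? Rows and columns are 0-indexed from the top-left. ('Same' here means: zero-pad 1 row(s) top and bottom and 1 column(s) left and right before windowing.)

The receptive field on the zero-padded input at this output position is [1 2 4 / 0 1 -2 / 0 -4 2]. Elementwise product with the kernel and sum: 1·-1 + 0·2 + 0·1 + -4·1 + 2·-1.

-7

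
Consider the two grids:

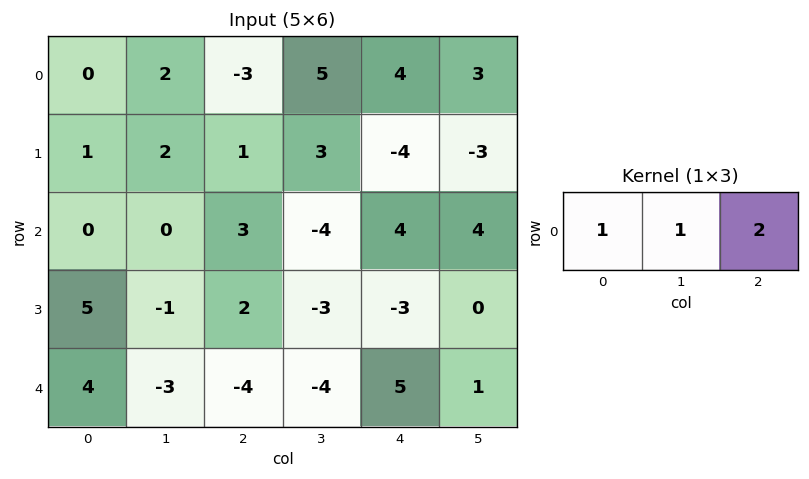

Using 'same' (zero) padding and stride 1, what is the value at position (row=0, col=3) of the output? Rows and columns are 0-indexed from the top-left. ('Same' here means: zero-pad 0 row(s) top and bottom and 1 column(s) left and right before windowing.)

The receptive field on the zero-padded input at this output position is [-3 5 4]. Elementwise product with the kernel and sum: -3·1 + 5·1 + 4·2.

10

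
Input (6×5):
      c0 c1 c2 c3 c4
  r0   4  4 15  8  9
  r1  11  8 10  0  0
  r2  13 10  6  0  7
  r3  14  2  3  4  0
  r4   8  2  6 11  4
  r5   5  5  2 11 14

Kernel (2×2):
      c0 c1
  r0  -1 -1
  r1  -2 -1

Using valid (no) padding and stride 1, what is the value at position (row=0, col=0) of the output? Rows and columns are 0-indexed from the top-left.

The receptive field on the input at this output position is [4 4 / 11 8]. Elementwise product with the kernel and sum: 4·-1 + 4·-1 + 11·-2 + 8·-1.

-38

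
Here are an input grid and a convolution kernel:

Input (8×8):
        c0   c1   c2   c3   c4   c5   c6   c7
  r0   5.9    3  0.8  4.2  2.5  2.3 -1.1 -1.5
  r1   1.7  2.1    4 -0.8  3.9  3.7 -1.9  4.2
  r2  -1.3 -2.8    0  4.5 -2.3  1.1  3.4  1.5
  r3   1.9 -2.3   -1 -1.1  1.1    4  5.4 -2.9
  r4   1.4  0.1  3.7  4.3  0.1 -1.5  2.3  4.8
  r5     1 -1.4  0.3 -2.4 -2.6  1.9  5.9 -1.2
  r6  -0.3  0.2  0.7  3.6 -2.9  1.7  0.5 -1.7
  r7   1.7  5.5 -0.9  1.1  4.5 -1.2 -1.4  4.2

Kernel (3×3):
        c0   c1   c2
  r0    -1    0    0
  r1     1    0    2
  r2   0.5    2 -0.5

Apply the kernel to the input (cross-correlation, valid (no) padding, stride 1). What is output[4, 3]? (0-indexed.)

The receptive field on the input at this output position is [4.3 0.1 -1.5 / -2.4 -2.6 1.9 / 3.6 -2.9 1.7]. Elementwise product with the kernel and sum: 4.3·-1 + -2.4·1 + 1.9·2 + 3.6·0.5 + -2.9·2 + 1.7·-0.5.

-7.75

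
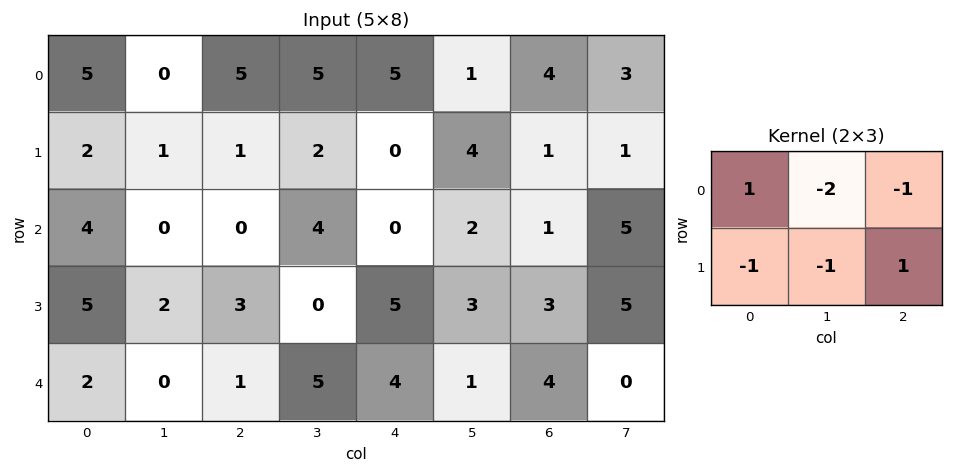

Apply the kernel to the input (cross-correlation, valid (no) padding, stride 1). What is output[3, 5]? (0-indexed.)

-13

The receptive field on the input at this output position is [3 3 5 / 1 4 0]. Elementwise product with the kernel and sum: 3·1 + 3·-2 + 5·-1 + 1·-1 + 4·-1 + 0·1.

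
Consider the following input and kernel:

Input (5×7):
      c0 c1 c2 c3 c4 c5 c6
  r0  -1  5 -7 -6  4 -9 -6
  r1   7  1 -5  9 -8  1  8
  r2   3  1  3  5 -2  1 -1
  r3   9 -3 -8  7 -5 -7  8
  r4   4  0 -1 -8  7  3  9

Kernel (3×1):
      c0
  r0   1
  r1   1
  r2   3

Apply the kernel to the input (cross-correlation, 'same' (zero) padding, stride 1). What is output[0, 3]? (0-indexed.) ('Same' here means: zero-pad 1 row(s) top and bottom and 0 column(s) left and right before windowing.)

The receptive field on the zero-padded input at this output position is [0 / -6 / 9]. Elementwise product with the kernel and sum: 0·1 + -6·1 + 9·3.

21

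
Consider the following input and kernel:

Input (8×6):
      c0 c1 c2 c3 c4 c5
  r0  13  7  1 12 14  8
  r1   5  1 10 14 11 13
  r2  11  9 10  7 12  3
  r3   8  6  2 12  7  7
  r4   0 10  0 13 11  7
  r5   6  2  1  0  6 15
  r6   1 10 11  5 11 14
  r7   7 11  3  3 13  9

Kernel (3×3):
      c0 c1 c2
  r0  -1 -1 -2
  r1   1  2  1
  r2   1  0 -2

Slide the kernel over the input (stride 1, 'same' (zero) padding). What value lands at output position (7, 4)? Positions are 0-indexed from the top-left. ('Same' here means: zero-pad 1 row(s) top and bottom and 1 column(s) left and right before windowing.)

The receptive field on the zero-padded input at this output position is [5 11 14 / 3 13 9 / 0 0 0]. Elementwise product with the kernel and sum: 5·-1 + 11·-1 + 14·-2 + 3·1 + 13·2 + 9·1 + 0·1 + 0·-2.

-6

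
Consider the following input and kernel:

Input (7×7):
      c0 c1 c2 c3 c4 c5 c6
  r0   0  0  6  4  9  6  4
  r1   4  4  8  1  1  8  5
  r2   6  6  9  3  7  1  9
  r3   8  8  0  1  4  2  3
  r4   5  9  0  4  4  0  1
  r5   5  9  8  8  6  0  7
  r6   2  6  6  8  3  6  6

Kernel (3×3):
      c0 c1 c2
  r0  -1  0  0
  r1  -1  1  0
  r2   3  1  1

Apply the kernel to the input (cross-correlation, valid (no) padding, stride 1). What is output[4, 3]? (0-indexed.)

The receptive field on the input at this output position is [4 4 0 / 8 6 0 / 8 3 6]. Elementwise product with the kernel and sum: 4·-1 + 8·-1 + 6·1 + 8·3 + 3·1 + 6·1.

27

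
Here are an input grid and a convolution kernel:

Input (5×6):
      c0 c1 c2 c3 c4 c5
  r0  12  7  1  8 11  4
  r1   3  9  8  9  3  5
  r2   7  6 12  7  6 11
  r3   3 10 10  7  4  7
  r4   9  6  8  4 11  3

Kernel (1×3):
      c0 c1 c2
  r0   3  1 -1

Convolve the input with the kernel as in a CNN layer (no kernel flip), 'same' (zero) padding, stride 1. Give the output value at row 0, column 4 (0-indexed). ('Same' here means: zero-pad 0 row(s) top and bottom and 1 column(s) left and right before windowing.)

31

The receptive field on the zero-padded input at this output position is [8 11 4]. Elementwise product with the kernel and sum: 8·3 + 11·1 + 4·-1.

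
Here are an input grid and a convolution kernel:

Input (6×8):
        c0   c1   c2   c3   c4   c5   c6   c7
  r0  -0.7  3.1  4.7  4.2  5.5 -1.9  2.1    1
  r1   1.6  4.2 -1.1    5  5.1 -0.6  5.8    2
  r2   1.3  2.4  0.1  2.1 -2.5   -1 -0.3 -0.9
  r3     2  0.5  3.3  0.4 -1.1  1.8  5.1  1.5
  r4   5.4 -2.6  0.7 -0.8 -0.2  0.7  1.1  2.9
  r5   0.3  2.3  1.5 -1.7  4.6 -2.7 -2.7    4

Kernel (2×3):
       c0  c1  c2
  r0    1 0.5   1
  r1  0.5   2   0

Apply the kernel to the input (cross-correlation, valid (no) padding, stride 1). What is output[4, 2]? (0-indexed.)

-2.55

The receptive field on the input at this output position is [0.7 -0.8 -0.2 / 1.5 -1.7 4.6]. Elementwise product with the kernel and sum: 0.7·1 + -0.8·0.5 + -0.2·1 + 1.5·0.5 + -1.7·2.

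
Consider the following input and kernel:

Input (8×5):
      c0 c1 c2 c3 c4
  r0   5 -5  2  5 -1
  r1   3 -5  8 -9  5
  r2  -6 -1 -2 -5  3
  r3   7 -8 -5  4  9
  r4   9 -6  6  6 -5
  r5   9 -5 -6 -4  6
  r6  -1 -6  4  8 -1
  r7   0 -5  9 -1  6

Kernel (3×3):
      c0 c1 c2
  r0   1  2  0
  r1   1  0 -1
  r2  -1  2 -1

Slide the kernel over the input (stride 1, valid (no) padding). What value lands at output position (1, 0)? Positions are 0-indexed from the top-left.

-29

The receptive field on the input at this output position is [3 -5 8 / -6 -1 -2 / 7 -8 -5]. Elementwise product with the kernel and sum: 3·1 + -5·2 + -6·1 + -2·-1 + 7·-1 + -8·2 + -5·-1.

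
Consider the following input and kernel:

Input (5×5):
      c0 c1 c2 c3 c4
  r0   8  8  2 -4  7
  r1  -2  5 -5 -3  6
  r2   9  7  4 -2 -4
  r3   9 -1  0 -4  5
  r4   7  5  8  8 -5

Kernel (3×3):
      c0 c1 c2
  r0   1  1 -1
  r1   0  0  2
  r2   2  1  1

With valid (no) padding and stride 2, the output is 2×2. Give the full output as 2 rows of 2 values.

33 5
39 35

Output[0,0]: The receptive field on the input at this output position is [8 8 2 / -2 5 -5 / 9 7 4]. Elementwise product with the kernel and sum: 8·1 + 8·1 + 2·-1 + -5·2 + 9·2 + 7·1 + 4·1.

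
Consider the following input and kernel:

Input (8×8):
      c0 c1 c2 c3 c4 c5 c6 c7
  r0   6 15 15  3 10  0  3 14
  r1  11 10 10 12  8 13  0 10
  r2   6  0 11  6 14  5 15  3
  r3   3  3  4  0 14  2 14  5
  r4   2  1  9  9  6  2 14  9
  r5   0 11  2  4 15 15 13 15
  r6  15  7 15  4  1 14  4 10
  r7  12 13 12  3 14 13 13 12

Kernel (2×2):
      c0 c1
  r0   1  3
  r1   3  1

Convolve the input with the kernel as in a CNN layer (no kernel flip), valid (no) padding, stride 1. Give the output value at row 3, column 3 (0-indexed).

The receptive field on the input at this output position is [0 14 / 9 6]. Elementwise product with the kernel and sum: 0·1 + 14·3 + 9·3 + 6·1.

75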